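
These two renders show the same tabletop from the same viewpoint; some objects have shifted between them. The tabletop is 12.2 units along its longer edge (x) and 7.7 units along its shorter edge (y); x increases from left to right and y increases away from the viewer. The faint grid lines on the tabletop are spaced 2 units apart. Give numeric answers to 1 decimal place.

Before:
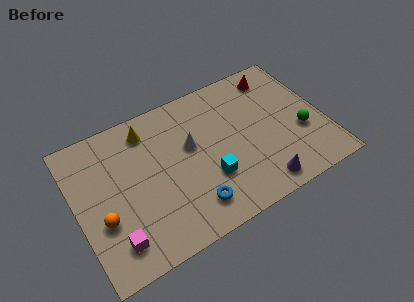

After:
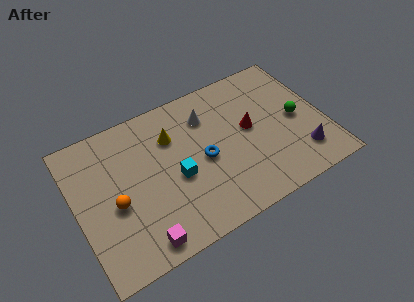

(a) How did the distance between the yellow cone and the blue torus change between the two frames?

-2.8

They were about 5.1 units apart before and 2.3 after — 2.8 units closer together.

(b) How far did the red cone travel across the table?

2.9

The red cone was near (10.3, 6.5) before and (8.6, 4.2) after, so it travelled √(1.7² + 2.3²) ≈ 2.9 units.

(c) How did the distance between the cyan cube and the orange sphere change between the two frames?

-2.2

The distance was about 5.2 in the first image and 3.0 in the second, so they moved 2.2 units closer together.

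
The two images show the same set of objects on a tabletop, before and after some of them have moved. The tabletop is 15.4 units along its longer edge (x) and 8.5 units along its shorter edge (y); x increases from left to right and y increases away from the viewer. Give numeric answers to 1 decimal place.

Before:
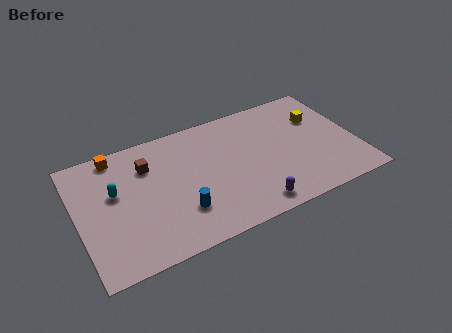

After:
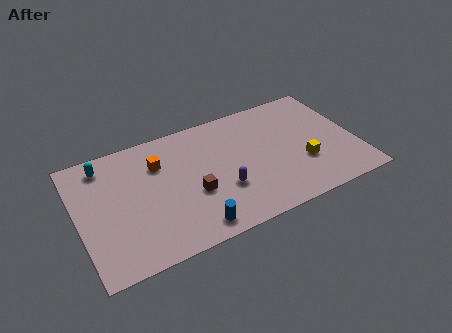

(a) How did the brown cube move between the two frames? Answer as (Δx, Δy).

(2.2, -2.9)

The brown cube was at about (4.0, 6.2) and moved to about (6.2, 3.3).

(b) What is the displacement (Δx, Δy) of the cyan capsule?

(-0.4, 2.1)

From the two frames, the cyan capsule sits at roughly (2.1, 5.1) before and (1.7, 7.2) after.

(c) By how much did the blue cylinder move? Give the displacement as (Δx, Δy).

(0.5, -1.3)

The blue cylinder was at about (5.4, 2.4) and moved to about (5.9, 1.1).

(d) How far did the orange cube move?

2.7

The orange cube was near (2.4, 7.6) before and (4.6, 6.1) after, so it travelled √(2.2² + 1.5²) ≈ 2.7 units.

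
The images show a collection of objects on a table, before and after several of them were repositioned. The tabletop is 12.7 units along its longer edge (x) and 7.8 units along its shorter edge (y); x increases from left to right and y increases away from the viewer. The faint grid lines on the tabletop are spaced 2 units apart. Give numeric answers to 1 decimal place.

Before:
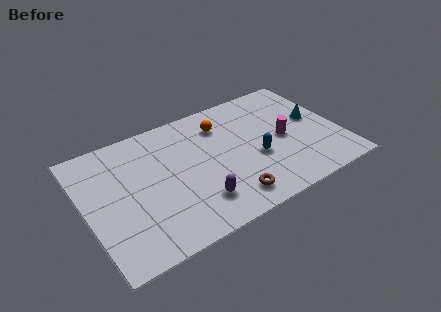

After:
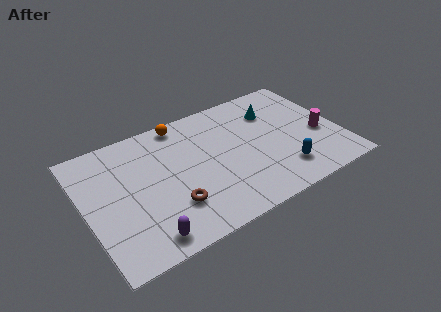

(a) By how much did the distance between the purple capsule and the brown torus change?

+0.3

Before: roughly 1.6 units apart; after: 1.9. That's 0.3 units further apart.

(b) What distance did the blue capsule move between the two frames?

1.8

From (8.4, 3.1) to (9.5, 1.7), the blue capsule covered √(1.1² + 1.4²) ≈ 1.8 units.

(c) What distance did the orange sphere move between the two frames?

2.1

The orange sphere moved from about (7.1, 6.0) to (5.2, 7.0), a distance of √(1.9² + 1.0²) ≈ 2.1.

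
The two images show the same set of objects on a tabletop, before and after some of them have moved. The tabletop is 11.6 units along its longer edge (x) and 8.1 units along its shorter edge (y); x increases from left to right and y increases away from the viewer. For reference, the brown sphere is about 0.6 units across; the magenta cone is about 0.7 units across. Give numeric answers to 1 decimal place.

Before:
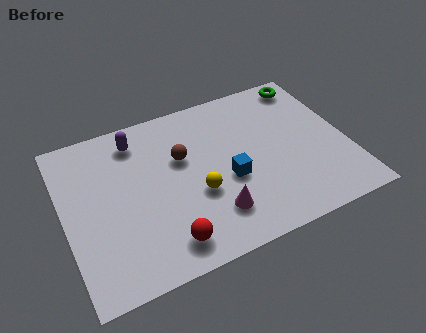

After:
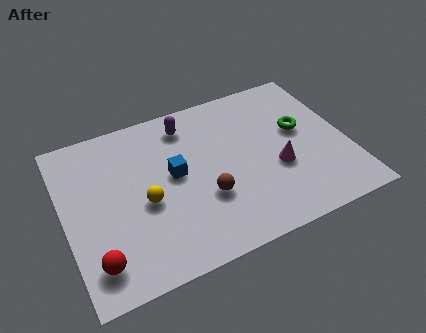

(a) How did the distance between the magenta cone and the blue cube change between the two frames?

+2.7

They were about 1.6 units apart before and 4.3 after — 2.7 units further apart.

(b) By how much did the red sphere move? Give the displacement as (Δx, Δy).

(-2.8, 0.2)

The red sphere was at about (3.8, 1.3) and moved to about (1.0, 1.5).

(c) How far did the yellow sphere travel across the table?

2.1

From (5.3, 3.1) to (3.2, 3.5), the yellow sphere covered √(2.1² + 0.4²) ≈ 2.1 units.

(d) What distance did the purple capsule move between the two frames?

2.1

The purple capsule was near (3.2, 6.7) before and (5.3, 6.7) after, so it travelled √(2.1² + 0.0²) ≈ 2.1 units.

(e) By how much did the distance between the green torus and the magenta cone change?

-5.0

They were about 7.0 units apart before and 2.0 after — 5.0 units closer together.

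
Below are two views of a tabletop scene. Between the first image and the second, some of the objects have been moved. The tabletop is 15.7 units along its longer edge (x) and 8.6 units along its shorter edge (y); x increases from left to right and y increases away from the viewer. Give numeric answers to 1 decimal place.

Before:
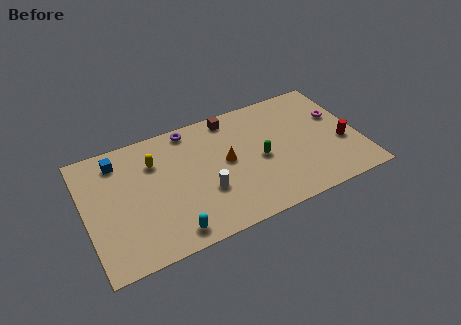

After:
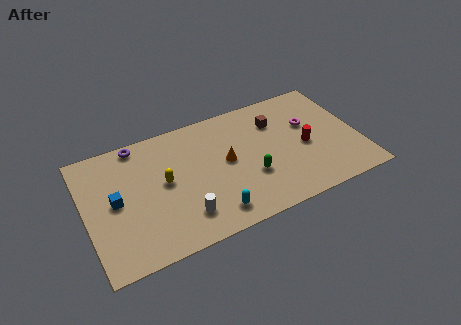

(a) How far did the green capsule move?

1.2

The green capsule moved from about (10.0, 4.0) to (9.3, 3.0), a distance of √(0.7² + 1.0²) ≈ 1.2.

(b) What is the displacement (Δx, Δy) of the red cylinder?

(-2.1, 0.6)

From the two frames, the red cylinder sits at roughly (14.7, 3.3) before and (12.6, 3.9) after.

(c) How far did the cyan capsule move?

2.4

From (4.5, 1.1) to (6.9, 1.4), the cyan capsule covered √(2.4² + 0.3²) ≈ 2.4 units.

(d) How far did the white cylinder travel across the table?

1.8

The white cylinder was near (6.7, 3.0) before and (5.3, 1.9) after, so it travelled √(1.4² + 1.1²) ≈ 1.8 units.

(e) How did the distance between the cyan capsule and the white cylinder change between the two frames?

-1.2

They were about 2.9 units apart before and 1.7 after — 1.2 units closer together.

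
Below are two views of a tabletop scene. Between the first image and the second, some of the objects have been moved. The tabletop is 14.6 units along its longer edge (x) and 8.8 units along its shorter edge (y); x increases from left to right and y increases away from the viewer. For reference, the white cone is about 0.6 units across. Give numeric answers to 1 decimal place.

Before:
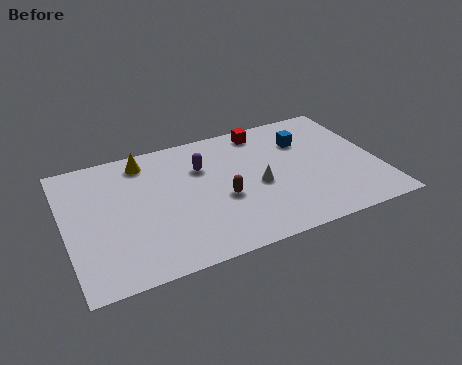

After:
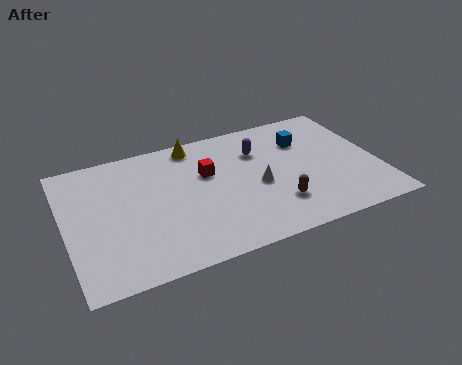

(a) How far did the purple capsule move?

2.7

From (6.5, 6.1) to (9.2, 6.3), the purple capsule covered √(2.7² + 0.2²) ≈ 2.7 units.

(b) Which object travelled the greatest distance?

the red cube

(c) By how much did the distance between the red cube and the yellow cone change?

-3.5

The distance was about 5.7 in the first image and 2.2 in the second, so they moved 3.5 units closer together.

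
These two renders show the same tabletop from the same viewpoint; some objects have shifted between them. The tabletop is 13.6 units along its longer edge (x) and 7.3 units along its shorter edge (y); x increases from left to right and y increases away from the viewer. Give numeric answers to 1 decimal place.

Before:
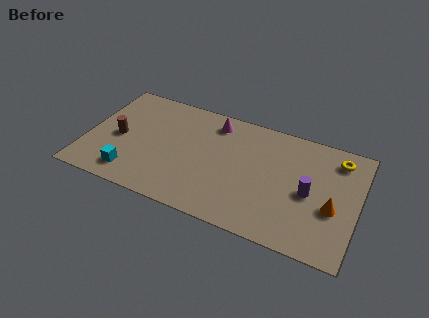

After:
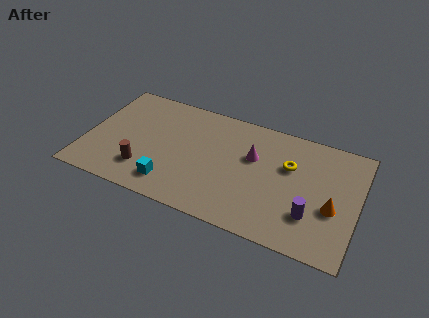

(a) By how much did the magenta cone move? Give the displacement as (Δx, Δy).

(2.1, -1.5)

From the two frames, the magenta cone sits at roughly (6.2, 6.1) before and (8.3, 4.6) after.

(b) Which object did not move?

the orange cone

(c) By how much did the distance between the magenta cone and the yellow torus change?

-4.4

The distance was about 6.2 in the first image and 1.8 in the second, so they moved 4.4 units closer together.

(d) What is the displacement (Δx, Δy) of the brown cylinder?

(1.5, -1.6)

From the two frames, the brown cylinder sits at roughly (1.6, 3.4) before and (3.1, 1.8) after.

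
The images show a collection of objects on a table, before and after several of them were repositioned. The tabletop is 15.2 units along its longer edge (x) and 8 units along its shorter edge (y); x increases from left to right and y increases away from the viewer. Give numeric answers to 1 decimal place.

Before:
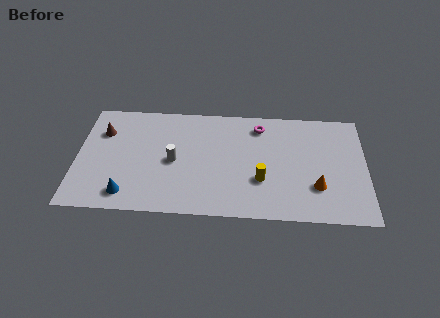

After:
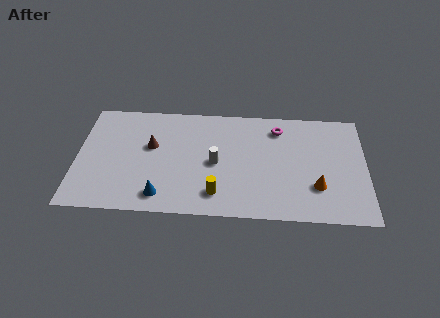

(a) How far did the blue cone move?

1.8

The blue cone moved from about (2.7, 1.3) to (4.5, 1.3), a distance of √(1.8² + 0.0²) ≈ 1.8.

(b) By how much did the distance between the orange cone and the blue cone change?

-1.8

The distance was about 10.0 in the first image and 8.2 in the second, so they moved 1.8 units closer together.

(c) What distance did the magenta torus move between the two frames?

1.0

From (9.6, 6.6) to (10.6, 6.5), the magenta torus covered √(1.0² + 0.1²) ≈ 1.0 units.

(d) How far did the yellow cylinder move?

2.5

The yellow cylinder moved from about (9.7, 2.7) to (7.4, 1.6), a distance of √(2.3² + 1.1²) ≈ 2.5.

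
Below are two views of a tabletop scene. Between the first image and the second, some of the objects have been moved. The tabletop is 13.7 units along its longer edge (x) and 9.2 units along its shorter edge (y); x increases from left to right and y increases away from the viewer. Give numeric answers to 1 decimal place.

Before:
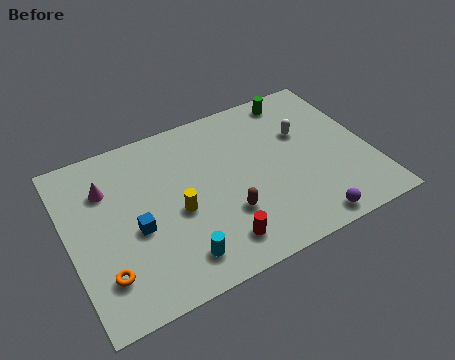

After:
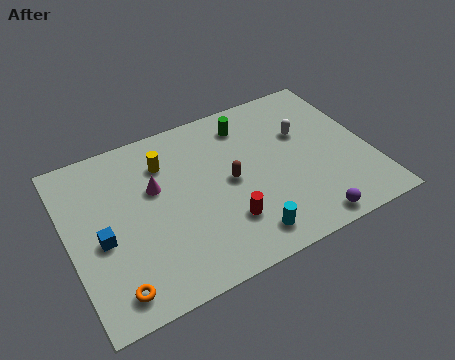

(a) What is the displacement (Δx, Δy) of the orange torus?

(0.3, -0.9)

The orange torus was at about (1.3, 2.2) and moved to about (1.6, 1.3).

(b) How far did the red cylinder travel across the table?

1.0

From (6.3, 1.6) to (6.8, 2.5), the red cylinder covered √(0.5² + 0.9²) ≈ 1.0 units.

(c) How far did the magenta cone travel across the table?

2.3

From (1.9, 6.6) to (4.0, 5.7), the magenta cone covered √(2.1² + 0.9²) ≈ 2.3 units.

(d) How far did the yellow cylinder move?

2.9

From (4.8, 4.0) to (4.6, 6.9), the yellow cylinder covered √(0.2² + 2.9²) ≈ 2.9 units.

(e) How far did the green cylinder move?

2.5

The green cylinder moved from about (10.9, 8.1) to (8.5, 7.5), a distance of √(2.4² + 0.6²) ≈ 2.5.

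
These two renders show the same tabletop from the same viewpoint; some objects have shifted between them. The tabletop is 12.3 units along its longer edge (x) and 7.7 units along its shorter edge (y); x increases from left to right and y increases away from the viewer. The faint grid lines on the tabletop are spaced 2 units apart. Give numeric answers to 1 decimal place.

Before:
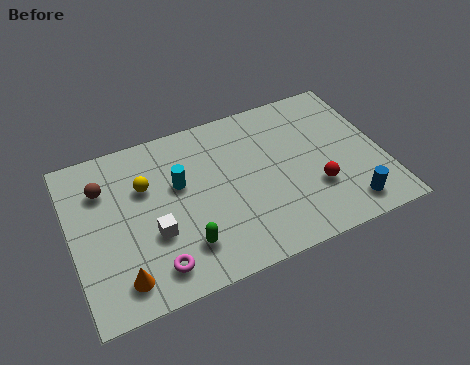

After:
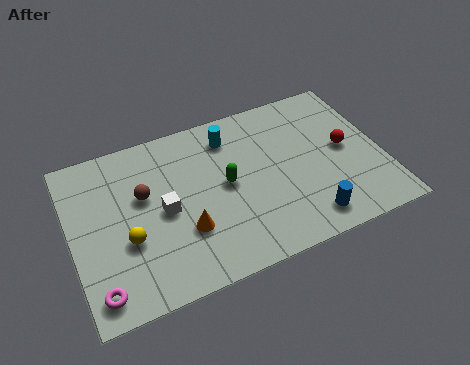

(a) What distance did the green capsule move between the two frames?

2.9

The green capsule moved from about (4.2, 1.8) to (6.1, 4.0), a distance of √(1.9² + 2.2²) ≈ 2.9.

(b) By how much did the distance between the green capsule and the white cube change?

+1.0

Before: roughly 1.5 units apart; after: 2.5. That's 1.0 units further apart.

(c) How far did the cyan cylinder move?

2.7

From (4.3, 4.7) to (6.5, 6.2), the cyan cylinder covered √(2.2² + 1.5²) ≈ 2.7 units.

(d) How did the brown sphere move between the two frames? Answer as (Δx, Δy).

(1.5, -0.9)

From the two frames, the brown sphere sits at roughly (1.4, 5.6) before and (2.9, 4.7) after.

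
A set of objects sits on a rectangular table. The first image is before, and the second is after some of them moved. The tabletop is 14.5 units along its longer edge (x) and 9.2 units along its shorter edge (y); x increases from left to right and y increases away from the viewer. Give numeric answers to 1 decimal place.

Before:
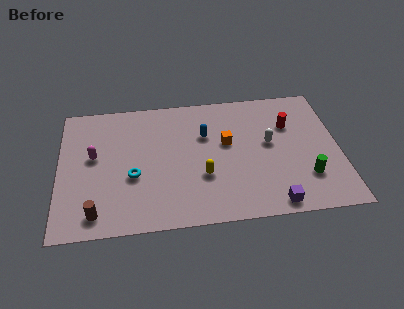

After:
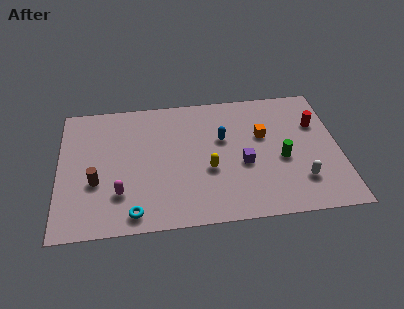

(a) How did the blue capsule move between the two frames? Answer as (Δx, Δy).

(0.9, -0.4)

The blue capsule was at about (7.6, 6.1) and moved to about (8.5, 5.7).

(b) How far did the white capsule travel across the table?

3.2

The white capsule was near (10.9, 5.1) before and (12.4, 2.3) after, so it travelled √(1.5² + 2.8²) ≈ 3.2 units.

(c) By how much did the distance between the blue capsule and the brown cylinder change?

-0.5

The distance was about 7.5 in the first image and 7.0 in the second, so they moved 0.5 units closer together.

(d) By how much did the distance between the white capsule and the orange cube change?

+1.6

They were about 2.2 units apart before and 3.8 after — 1.6 units further apart.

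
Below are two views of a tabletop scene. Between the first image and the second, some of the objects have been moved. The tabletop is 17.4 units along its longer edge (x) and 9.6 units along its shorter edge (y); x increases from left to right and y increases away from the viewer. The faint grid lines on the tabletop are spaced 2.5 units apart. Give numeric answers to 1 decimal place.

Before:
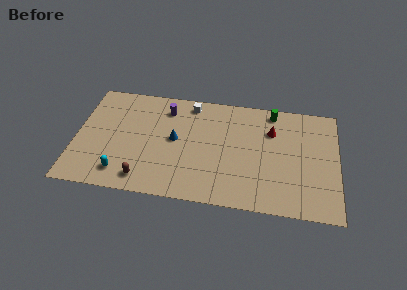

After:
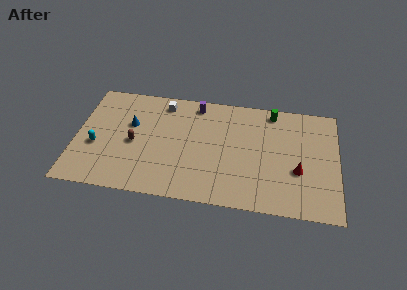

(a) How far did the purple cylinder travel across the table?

2.1

The purple cylinder was near (5.9, 7.7) before and (7.9, 8.4) after, so it travelled √(2.0² + 0.7²) ≈ 2.1 units.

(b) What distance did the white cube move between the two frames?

1.8

The white cube moved from about (7.5, 8.4) to (5.7, 8.2), a distance of √(1.8² + 0.2²) ≈ 1.8.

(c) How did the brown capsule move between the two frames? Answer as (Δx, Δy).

(-0.8, 3.0)

The brown capsule was at about (4.7, 1.4) and moved to about (3.9, 4.4).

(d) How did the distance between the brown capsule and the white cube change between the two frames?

-3.3

The distance was about 7.5 in the first image and 4.2 in the second, so they moved 3.3 units closer together.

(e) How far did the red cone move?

3.7

The red cone was near (13.0, 6.8) before and (14.8, 3.6) after, so it travelled √(1.8² + 3.2²) ≈ 3.7 units.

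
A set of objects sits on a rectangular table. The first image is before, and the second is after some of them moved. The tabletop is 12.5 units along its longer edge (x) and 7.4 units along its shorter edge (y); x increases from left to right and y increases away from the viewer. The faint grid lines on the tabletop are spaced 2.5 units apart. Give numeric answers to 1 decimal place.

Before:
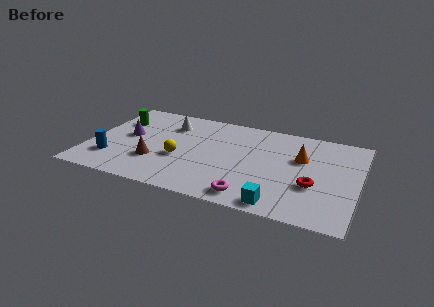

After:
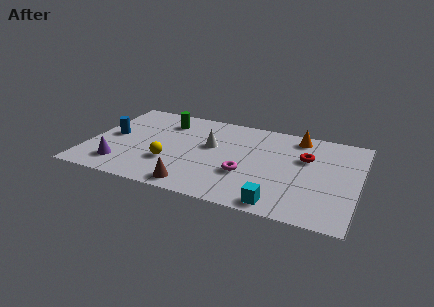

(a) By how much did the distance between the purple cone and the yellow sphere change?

-0.4

Before: roughly 2.8 units apart; after: 2.4. That's 0.4 units closer together.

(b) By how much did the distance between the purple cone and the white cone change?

+2.5

Before: roughly 2.4 units apart; after: 4.9. That's 2.5 units further apart.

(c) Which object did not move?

the cyan cube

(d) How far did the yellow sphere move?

0.6

The yellow sphere moved from about (4.3, 2.9) to (3.9, 2.4), a distance of √(0.4² + 0.5²) ≈ 0.6.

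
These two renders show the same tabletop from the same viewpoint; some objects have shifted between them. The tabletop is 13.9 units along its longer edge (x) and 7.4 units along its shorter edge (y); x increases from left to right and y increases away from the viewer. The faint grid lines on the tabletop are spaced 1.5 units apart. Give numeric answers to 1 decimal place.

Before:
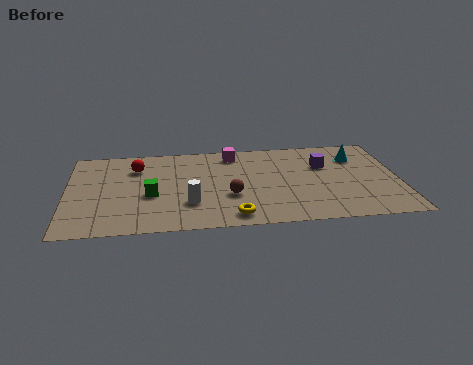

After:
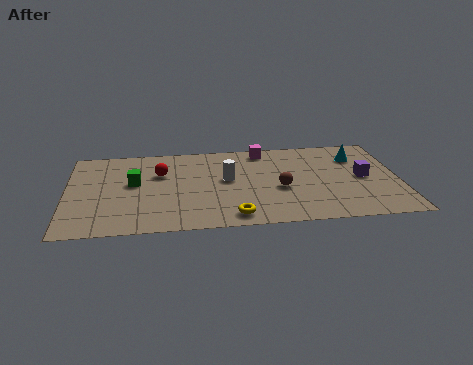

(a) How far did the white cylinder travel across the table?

2.5

The white cylinder was near (5.1, 2.2) before and (6.7, 4.1) after, so it travelled √(1.6² + 1.9²) ≈ 2.5 units.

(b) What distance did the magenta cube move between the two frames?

1.3

The magenta cube moved from about (7.0, 6.3) to (8.3, 6.5), a distance of √(1.3² + 0.2²) ≈ 1.3.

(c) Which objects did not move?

the yellow torus and the cyan cone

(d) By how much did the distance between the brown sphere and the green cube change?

+2.9

Before: roughly 3.3 units apart; after: 6.2. That's 2.9 units further apart.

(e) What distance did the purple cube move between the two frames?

2.0

From (10.8, 4.9) to (12.4, 3.7), the purple cube covered √(1.6² + 1.2²) ≈ 2.0 units.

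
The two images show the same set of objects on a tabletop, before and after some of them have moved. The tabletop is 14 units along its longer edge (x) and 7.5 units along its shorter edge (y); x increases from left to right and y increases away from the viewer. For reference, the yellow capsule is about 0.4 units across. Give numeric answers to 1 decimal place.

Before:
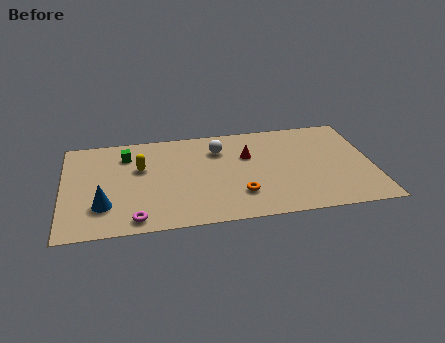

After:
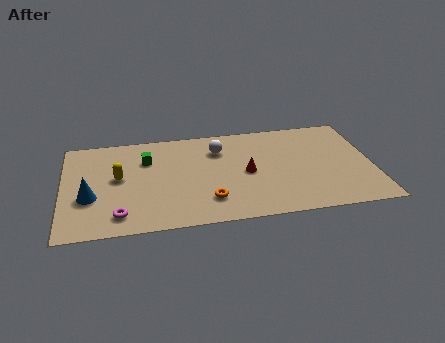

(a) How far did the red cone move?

1.3

From (8.4, 4.9) to (8.3, 3.6), the red cone covered √(0.1² + 1.3²) ≈ 1.3 units.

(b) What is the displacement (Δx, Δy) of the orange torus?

(-1.4, -0.2)

The orange torus started near (7.9, 2.0) and ended near (6.5, 1.8).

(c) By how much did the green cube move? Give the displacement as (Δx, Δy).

(0.9, -0.5)

The green cube was at about (2.9, 5.8) and moved to about (3.8, 5.3).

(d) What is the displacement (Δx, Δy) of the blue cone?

(-0.6, 0.7)

From the two frames, the blue cone sits at roughly (1.8, 2.1) before and (1.2, 2.8) after.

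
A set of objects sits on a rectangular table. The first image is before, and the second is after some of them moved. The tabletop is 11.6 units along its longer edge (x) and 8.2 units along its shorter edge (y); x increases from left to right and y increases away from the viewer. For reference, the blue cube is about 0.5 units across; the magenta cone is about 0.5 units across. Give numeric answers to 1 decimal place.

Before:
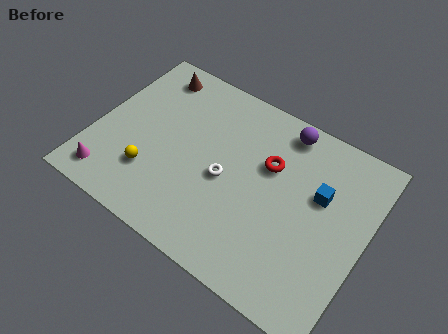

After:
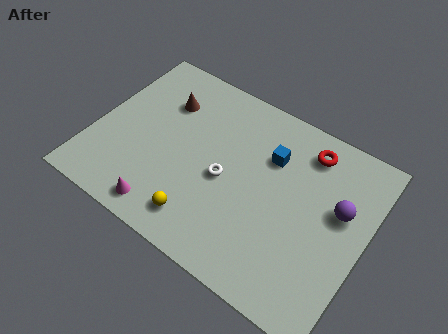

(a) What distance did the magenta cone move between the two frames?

2.5

The magenta cone moved from about (1.1, 1.2) to (3.6, 1.0), a distance of √(2.5² + 0.2²) ≈ 2.5.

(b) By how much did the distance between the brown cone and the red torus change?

+0.4

They were about 5.8 units apart before and 6.2 after — 0.4 units further apart.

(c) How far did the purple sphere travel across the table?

3.6

From (7.6, 7.2) to (10.4, 4.9), the purple sphere covered √(2.8² + 2.3²) ≈ 3.6 units.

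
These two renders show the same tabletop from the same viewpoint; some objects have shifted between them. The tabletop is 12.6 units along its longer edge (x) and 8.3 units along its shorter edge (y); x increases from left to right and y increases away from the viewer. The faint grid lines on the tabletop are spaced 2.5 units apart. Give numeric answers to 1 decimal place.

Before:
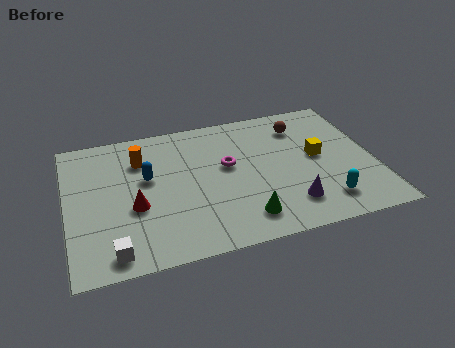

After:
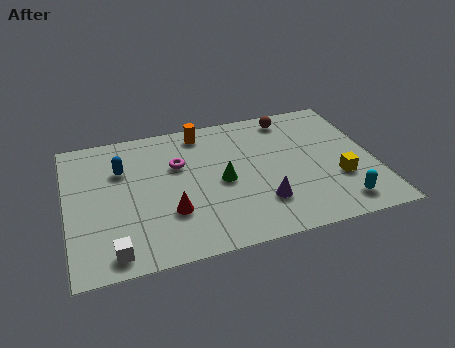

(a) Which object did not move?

the white cube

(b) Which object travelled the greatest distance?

the orange cylinder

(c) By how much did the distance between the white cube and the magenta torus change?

-0.9

The distance was about 6.2 in the first image and 5.3 in the second, so they moved 0.9 units closer together.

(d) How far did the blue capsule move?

1.3

The blue capsule moved from about (3.3, 4.9) to (2.3, 5.7), a distance of √(1.0² + 0.8²) ≈ 1.3.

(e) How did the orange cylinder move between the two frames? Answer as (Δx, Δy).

(2.6, 1.1)

The orange cylinder was at about (3.1, 6.1) and moved to about (5.7, 7.2).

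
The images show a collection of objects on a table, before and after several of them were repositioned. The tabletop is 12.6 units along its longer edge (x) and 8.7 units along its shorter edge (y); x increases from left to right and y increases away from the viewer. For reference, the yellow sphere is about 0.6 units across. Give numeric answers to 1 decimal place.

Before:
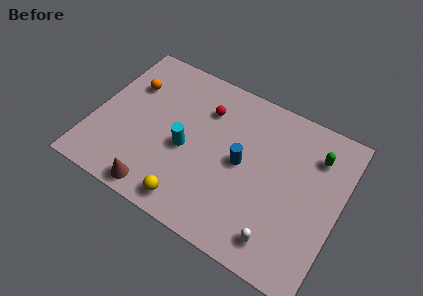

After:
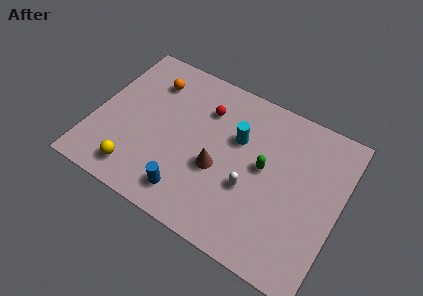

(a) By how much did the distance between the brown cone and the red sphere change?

-2.6

The distance was about 5.7 in the first image and 3.1 in the second, so they moved 2.6 units closer together.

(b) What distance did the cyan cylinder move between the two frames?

3.0

The cyan cylinder moved from about (4.8, 3.8) to (7.2, 5.6), a distance of √(2.4² + 1.8²) ≈ 3.0.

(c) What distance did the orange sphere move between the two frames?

1.2

The orange sphere was near (1.5, 6.0) before and (2.5, 6.7) after, so it travelled √(1.0² + 0.7²) ≈ 1.2 units.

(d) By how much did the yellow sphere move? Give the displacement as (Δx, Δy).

(-2.9, 0.3)

The yellow sphere was at about (5.5, 1.1) and moved to about (2.6, 1.4).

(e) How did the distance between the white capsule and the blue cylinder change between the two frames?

-0.4

The distance was about 3.8 in the first image and 3.4 in the second, so they moved 0.4 units closer together.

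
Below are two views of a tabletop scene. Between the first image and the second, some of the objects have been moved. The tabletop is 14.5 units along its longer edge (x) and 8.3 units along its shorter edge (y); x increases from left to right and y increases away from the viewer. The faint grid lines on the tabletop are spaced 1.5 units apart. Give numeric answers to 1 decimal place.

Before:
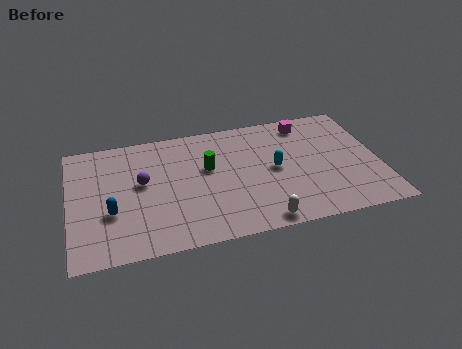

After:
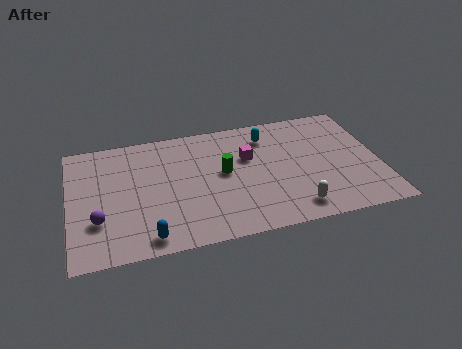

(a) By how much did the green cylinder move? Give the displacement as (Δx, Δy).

(0.7, -0.5)

The green cylinder was at about (6.5, 5.0) and moved to about (7.2, 4.5).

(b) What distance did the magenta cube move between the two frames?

3.4

From (11.3, 7.1) to (8.4, 5.3), the magenta cube covered √(2.9² + 1.8²) ≈ 3.4 units.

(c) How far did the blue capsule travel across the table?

2.6

The blue capsule moved from about (1.9, 3.0) to (3.5, 1.0), a distance of √(1.6² + 2.0²) ≈ 2.6.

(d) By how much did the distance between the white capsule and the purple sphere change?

+2.5

Before: roughly 6.6 units apart; after: 9.1. That's 2.5 units further apart.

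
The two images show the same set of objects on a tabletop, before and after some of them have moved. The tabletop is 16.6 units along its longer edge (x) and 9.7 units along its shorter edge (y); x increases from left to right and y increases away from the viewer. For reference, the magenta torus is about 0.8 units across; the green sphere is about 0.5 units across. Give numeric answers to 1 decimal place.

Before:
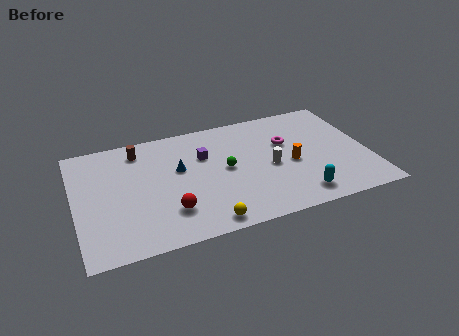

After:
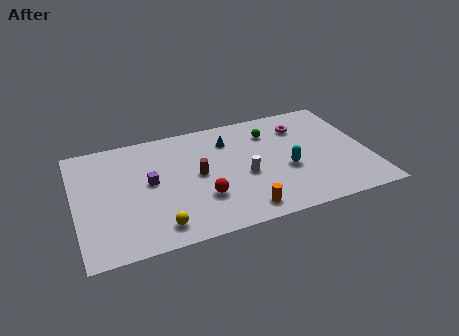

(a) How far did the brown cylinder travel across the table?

4.4

The brown cylinder was near (3.8, 8.1) before and (6.9, 5.0) after, so it travelled √(3.1² + 3.1²) ≈ 4.4 units.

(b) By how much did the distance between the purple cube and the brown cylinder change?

-1.2

The distance was about 3.9 in the first image and 2.7 in the second, so they moved 1.2 units closer together.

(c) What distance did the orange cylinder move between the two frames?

4.3

From (12.2, 4.3) to (9.1, 1.3), the orange cylinder covered √(3.1² + 3.0²) ≈ 4.3 units.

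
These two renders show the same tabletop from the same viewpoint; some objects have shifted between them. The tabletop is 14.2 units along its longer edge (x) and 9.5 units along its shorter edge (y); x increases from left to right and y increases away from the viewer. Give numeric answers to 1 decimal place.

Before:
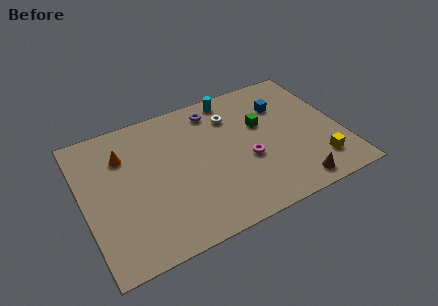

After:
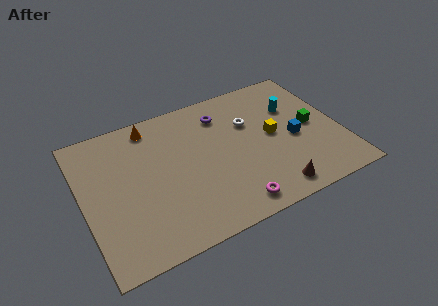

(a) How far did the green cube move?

3.0

The green cube was near (10.0, 5.9) before and (12.7, 4.7) after, so it travelled √(2.7² + 1.2²) ≈ 3.0 units.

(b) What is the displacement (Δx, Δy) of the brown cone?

(-1.2, 0.1)

From the two frames, the brown cone sits at roughly (11.1, 1.1) before and (9.9, 1.2) after.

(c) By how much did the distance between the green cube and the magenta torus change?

+3.7

Before: roughly 2.4 units apart; after: 6.1. That's 3.7 units further apart.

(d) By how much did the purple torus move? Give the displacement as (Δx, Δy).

(0.4, -0.5)

The purple torus was at about (7.6, 8.0) and moved to about (8.0, 7.5).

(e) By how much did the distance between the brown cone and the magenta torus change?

-1.3

Before: roughly 3.5 units apart; after: 2.2. That's 1.3 units closer together.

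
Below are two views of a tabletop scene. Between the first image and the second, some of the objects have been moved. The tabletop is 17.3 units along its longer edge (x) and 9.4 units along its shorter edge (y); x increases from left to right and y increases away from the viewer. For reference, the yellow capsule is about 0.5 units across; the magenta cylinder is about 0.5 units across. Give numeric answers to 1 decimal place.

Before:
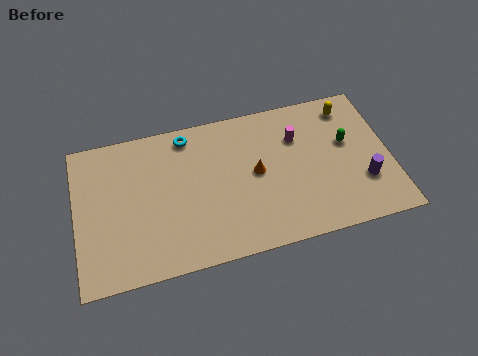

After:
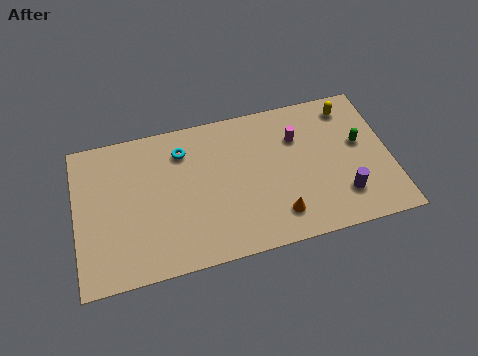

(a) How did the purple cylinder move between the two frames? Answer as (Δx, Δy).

(-1.2, -0.6)

The purple cylinder was at about (15.7, 2.9) and moved to about (14.5, 2.3).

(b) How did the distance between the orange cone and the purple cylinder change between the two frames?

-2.5

The distance was about 6.1 in the first image and 3.6 in the second, so they moved 2.5 units closer together.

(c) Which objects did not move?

the magenta cylinder and the yellow capsule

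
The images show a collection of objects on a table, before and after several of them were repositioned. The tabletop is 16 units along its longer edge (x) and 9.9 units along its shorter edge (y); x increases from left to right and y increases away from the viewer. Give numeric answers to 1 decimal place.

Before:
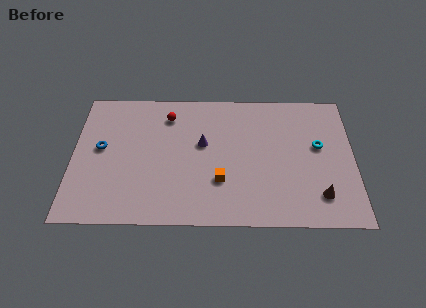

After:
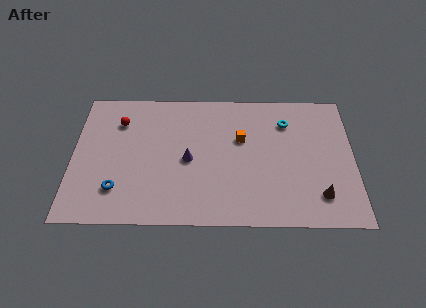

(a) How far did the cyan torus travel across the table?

2.5

The cyan torus was near (14.0, 5.7) before and (12.2, 7.5) after, so it travelled √(1.8² + 1.8²) ≈ 2.5 units.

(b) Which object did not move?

the brown cone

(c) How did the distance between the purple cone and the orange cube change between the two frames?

+0.5

Before: roughly 2.9 units apart; after: 3.4. That's 0.5 units further apart.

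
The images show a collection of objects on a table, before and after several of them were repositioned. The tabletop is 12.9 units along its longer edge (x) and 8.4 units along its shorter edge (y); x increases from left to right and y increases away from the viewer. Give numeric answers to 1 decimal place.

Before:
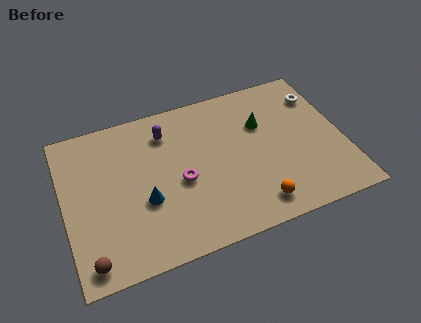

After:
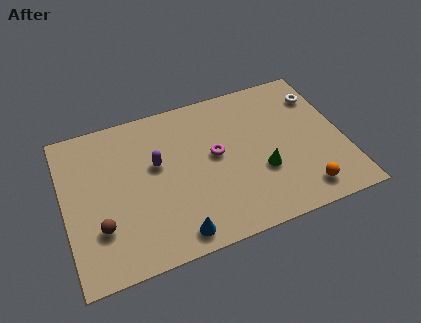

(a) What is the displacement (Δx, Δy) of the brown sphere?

(0.6, 1.5)

From the two frames, the brown sphere sits at roughly (0.9, 1.0) before and (1.5, 2.5) after.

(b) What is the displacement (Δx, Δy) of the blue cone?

(1.2, -2.2)

The blue cone was at about (3.6, 3.2) and moved to about (4.8, 1.0).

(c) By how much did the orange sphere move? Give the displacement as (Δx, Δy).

(2.2, 0.0)

The orange sphere was at about (8.5, 1.3) and moved to about (10.7, 1.3).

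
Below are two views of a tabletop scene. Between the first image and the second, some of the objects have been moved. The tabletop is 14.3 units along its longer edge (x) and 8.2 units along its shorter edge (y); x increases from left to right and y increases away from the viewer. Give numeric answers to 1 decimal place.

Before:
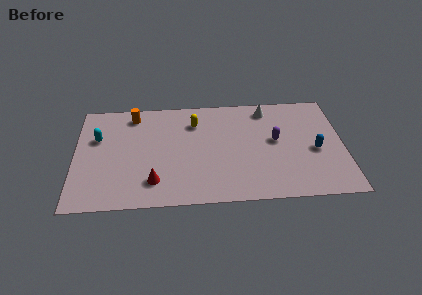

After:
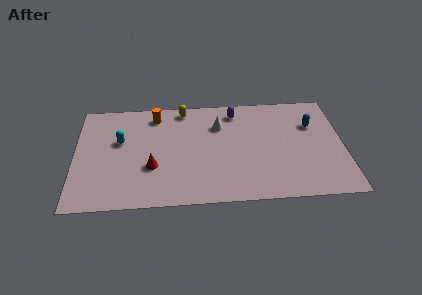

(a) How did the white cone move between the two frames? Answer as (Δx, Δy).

(-2.6, -1.1)

From the two frames, the white cone sits at roughly (10.3, 7.0) before and (7.7, 5.9) after.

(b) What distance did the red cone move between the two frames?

1.1

The red cone moved from about (4.2, 1.8) to (4.1, 2.9), a distance of √(0.1² + 1.1²) ≈ 1.1.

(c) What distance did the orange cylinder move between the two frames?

1.2

From (3.1, 7.0) to (4.3, 6.9), the orange cylinder covered √(1.2² + 0.1²) ≈ 1.2 units.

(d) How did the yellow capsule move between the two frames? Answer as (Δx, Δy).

(-0.6, 1.1)

The yellow capsule was at about (6.4, 6.2) and moved to about (5.8, 7.3).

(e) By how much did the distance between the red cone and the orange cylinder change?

-1.3

The distance was about 5.3 in the first image and 4.0 in the second, so they moved 1.3 units closer together.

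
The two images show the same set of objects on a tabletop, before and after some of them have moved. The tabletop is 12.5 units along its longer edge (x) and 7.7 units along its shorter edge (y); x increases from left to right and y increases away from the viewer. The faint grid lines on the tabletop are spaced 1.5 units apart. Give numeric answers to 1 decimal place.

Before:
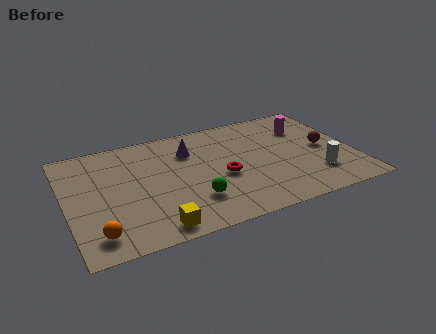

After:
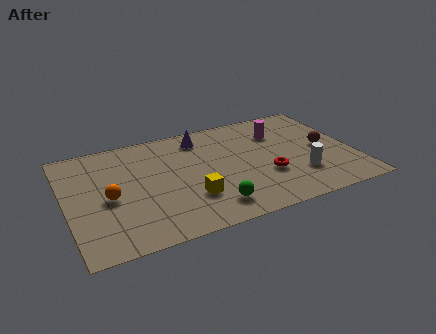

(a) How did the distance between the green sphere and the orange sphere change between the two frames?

+0.4

They were about 4.3 units apart before and 4.7 after — 0.4 units further apart.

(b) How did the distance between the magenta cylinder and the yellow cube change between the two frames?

-3.2

Before: roughly 8.6 units apart; after: 5.4. That's 3.2 units closer together.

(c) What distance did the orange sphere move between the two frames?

2.3

The orange sphere was near (1.1, 1.3) before and (1.8, 3.5) after, so it travelled √(0.7² + 2.2²) ≈ 2.3 units.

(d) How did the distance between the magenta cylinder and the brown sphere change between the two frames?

+0.6

The distance was about 1.9 in the first image and 2.5 in the second, so they moved 0.6 units further apart.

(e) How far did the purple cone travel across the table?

1.0

From (5.5, 5.6) to (6.1, 6.4), the purple cone covered √(0.6² + 0.8²) ≈ 1.0 units.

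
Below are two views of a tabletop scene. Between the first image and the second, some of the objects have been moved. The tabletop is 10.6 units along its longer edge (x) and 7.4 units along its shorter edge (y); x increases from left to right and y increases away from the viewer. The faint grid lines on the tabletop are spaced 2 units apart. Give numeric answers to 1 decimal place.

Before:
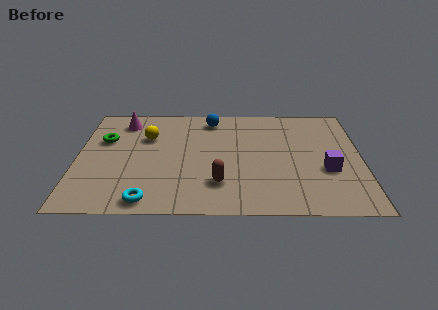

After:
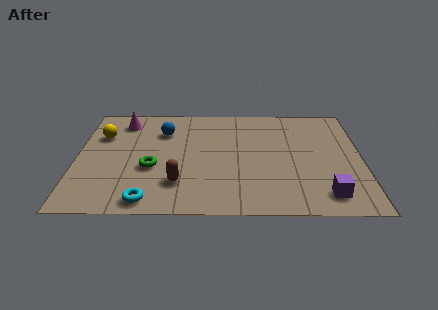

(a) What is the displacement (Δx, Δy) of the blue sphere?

(-1.8, -0.9)

From the two frames, the blue sphere sits at roughly (5.0, 6.3) before and (3.2, 5.4) after.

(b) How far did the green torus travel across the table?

2.6

From (1.0, 4.8) to (2.8, 2.9), the green torus covered √(1.8² + 1.9²) ≈ 2.6 units.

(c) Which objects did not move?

the cyan torus and the magenta cone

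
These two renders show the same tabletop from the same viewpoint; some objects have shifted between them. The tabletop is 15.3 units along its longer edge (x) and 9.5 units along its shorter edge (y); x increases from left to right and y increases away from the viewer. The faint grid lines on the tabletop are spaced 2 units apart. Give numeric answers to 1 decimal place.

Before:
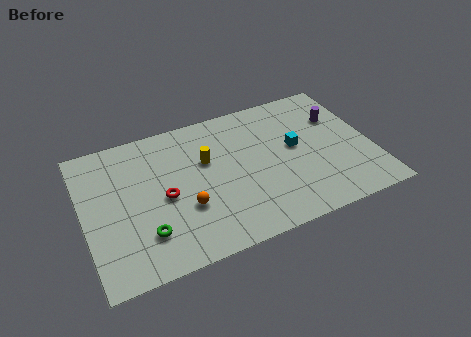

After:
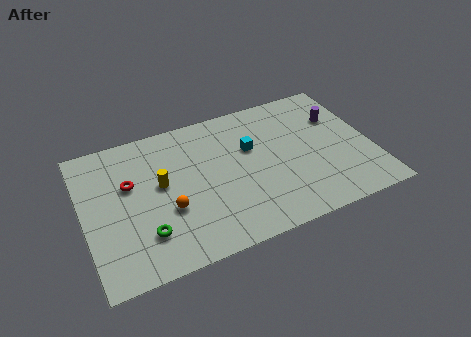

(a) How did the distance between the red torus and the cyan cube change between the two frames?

-0.6

Before: roughly 7.1 units apart; after: 6.5. That's 0.6 units closer together.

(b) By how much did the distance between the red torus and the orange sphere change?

+1.5

Before: roughly 1.5 units apart; after: 3.0. That's 1.5 units further apart.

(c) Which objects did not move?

the green torus and the purple cylinder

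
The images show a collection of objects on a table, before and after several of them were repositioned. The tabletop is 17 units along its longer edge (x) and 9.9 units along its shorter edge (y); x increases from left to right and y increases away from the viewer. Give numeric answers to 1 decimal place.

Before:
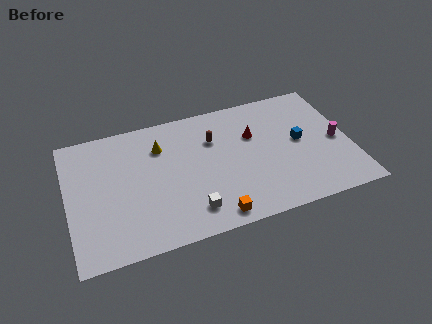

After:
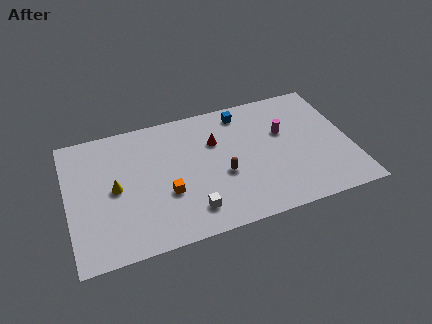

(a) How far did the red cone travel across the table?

2.3

From (11.3, 6.5) to (9.0, 6.7), the red cone covered √(2.3² + 0.2²) ≈ 2.3 units.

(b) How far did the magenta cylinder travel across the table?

3.5

The magenta cylinder was near (16.2, 4.6) before and (13.1, 6.2) after, so it travelled √(3.1² + 1.6²) ≈ 3.5 units.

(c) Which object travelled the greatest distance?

the blue cube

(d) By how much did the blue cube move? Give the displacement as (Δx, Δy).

(-3.2, 3.3)

The blue cube started near (14.0, 5.2) and ended near (10.8, 8.5).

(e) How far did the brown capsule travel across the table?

2.9

The brown capsule was near (8.9, 6.9) before and (9.2, 4.0) after, so it travelled √(0.3² + 2.9²) ≈ 2.9 units.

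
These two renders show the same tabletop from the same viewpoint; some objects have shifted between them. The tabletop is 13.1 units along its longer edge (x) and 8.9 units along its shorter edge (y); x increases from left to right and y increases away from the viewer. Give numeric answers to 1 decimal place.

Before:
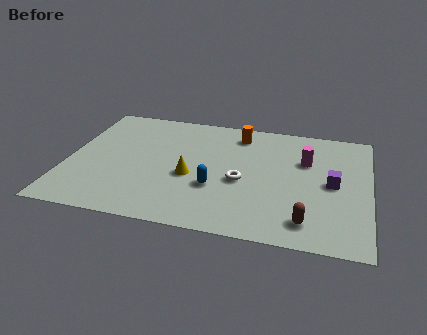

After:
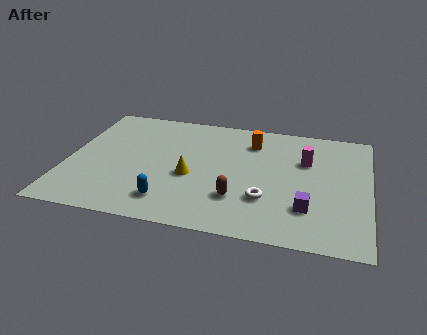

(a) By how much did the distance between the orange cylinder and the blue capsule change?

+1.8

Before: roughly 4.4 units apart; after: 6.2. That's 1.8 units further apart.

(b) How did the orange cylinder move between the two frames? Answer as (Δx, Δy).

(0.6, -0.5)

From the two frames, the orange cylinder sits at roughly (7.3, 7.4) before and (7.9, 6.9) after.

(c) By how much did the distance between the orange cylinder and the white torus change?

+0.7

They were about 3.6 units apart before and 4.3 after — 0.7 units further apart.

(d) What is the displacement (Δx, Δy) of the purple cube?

(-1.0, -2.0)

From the two frames, the purple cube sits at roughly (11.5, 4.4) before and (10.5, 2.4) after.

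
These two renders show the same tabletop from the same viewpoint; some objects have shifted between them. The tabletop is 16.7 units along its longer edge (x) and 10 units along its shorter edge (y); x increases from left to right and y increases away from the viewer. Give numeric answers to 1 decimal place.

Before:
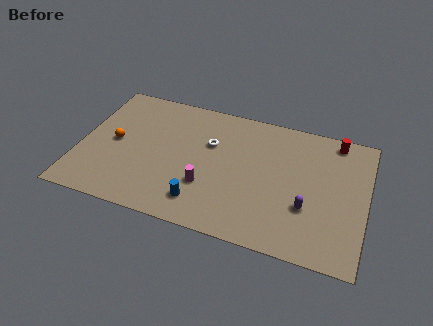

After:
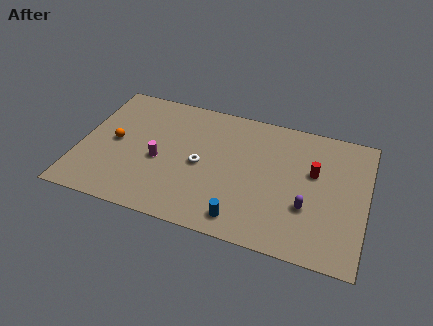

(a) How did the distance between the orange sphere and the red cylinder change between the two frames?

-1.6

They were about 13.3 units apart before and 11.7 after — 1.6 units closer together.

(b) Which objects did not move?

the orange sphere and the purple capsule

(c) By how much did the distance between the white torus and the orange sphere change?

-0.6

They were about 5.7 units apart before and 5.1 after — 0.6 units closer together.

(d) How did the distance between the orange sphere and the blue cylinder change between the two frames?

+2.4

Before: roughly 6.2 units apart; after: 8.6. That's 2.4 units further apart.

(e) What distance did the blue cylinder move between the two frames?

2.5

The blue cylinder was near (7.4, 1.9) before and (9.8, 1.4) after, so it travelled √(2.4² + 0.5²) ≈ 2.5 units.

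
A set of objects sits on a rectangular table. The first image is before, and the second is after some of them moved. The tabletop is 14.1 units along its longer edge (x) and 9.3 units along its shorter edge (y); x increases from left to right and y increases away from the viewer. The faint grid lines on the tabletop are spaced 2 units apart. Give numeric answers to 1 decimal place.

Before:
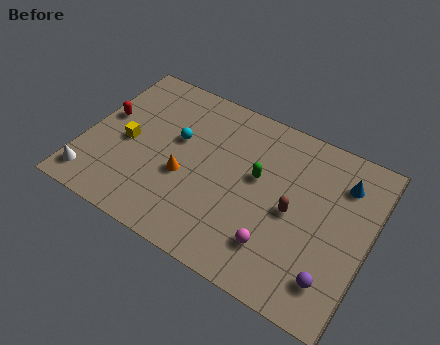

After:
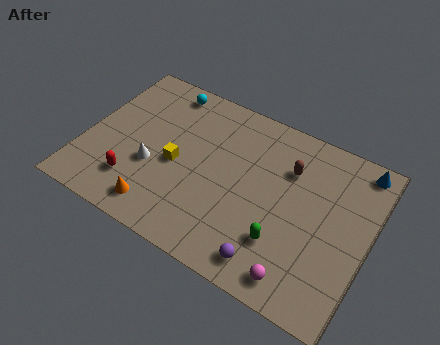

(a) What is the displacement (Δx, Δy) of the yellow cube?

(2.5, -0.1)

The yellow cube was at about (2.1, 4.3) and moved to about (4.6, 4.2).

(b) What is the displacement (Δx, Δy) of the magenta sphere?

(1.3, -1.0)

The magenta sphere was at about (9.9, 2.2) and moved to about (11.2, 1.2).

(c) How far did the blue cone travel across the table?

1.4

The blue cone moved from about (12.5, 7.1) to (13.2, 8.3), a distance of √(0.7² + 1.2²) ≈ 1.4.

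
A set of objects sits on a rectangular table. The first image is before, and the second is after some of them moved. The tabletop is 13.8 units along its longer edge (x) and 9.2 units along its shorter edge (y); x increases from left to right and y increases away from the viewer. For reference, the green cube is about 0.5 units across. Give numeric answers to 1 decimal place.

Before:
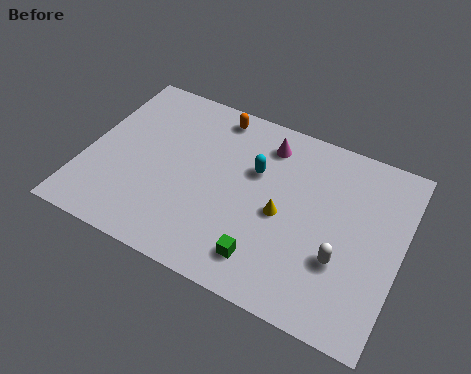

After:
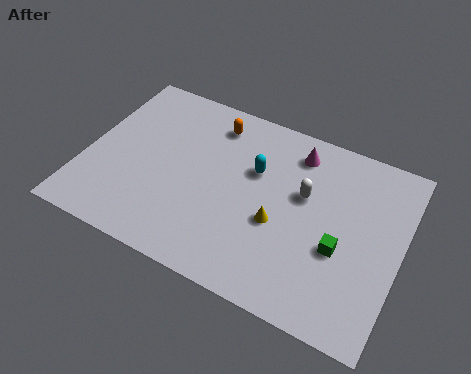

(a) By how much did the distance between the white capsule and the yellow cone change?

-0.8

Before: roughly 2.9 units apart; after: 2.1. That's 0.8 units closer together.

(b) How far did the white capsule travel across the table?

3.1

The white capsule moved from about (11.4, 3.1) to (9.5, 5.6), a distance of √(1.9² + 2.5²) ≈ 3.1.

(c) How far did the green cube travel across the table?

3.6

The green cube was near (8.3, 1.7) before and (11.3, 3.6) after, so it travelled √(3.0² + 1.9²) ≈ 3.6 units.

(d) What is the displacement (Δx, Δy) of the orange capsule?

(0.0, -0.5)

The orange capsule was at about (5.2, 8.1) and moved to about (5.2, 7.6).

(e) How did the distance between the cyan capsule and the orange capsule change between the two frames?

-0.3

They were about 3.0 units apart before and 2.7 after — 0.3 units closer together.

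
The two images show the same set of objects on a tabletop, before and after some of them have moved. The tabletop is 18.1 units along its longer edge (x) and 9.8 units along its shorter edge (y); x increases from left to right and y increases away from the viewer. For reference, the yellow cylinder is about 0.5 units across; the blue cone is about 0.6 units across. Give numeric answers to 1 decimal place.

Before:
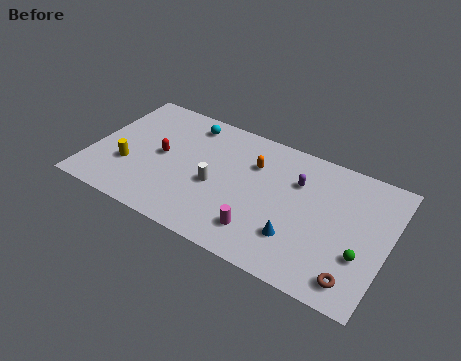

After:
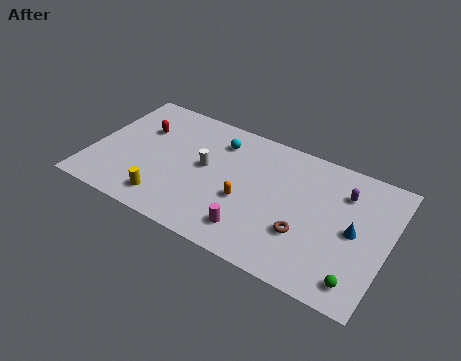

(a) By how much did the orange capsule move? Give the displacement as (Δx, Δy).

(-0.1, -3.0)

From the two frames, the orange capsule sits at roughly (9.7, 6.9) before and (9.6, 3.9) after.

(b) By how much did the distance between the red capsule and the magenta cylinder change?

+1.7

Before: roughly 7.2 units apart; after: 8.9. That's 1.7 units further apart.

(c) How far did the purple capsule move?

2.8

The purple capsule moved from about (12.4, 6.8) to (15.2, 7.3), a distance of √(2.8² + 0.5²) ≈ 2.8.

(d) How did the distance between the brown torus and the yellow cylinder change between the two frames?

-5.8

They were about 14.2 units apart before and 8.4 after — 5.8 units closer together.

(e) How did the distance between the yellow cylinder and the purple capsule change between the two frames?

+1.0

The distance was about 10.6 in the first image and 11.6 in the second, so they moved 1.0 units further apart.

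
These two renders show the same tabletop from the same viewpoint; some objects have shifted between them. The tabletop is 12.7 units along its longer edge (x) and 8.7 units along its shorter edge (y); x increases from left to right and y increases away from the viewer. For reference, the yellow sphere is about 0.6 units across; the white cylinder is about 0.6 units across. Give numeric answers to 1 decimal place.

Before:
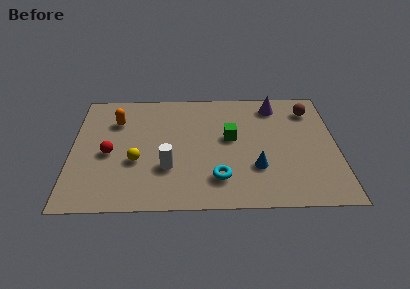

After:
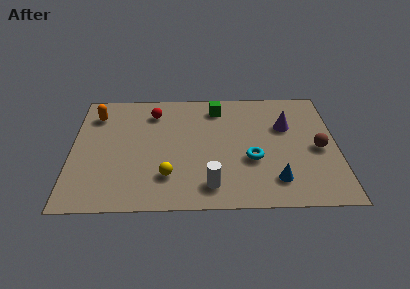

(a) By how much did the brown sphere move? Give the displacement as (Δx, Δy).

(0.3, -2.9)

The brown sphere started near (11.5, 6.9) and ended near (11.8, 4.0).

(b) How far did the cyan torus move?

2.1

The cyan torus was near (7.0, 2.0) before and (8.6, 3.3) after, so it travelled √(1.6² + 1.3²) ≈ 2.1 units.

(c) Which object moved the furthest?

the red sphere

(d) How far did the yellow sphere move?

1.9

The yellow sphere moved from about (3.1, 3.3) to (4.6, 2.2), a distance of √(1.5² + 1.1²) ≈ 1.9.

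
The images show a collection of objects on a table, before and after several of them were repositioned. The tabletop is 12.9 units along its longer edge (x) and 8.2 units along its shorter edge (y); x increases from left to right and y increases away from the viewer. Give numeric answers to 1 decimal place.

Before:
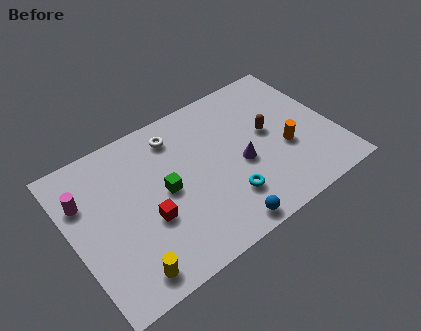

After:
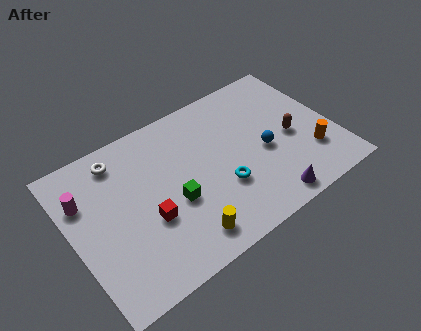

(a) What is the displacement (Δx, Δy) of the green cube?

(0.3, -0.8)

From the two frames, the green cube sits at roughly (4.5, 4.1) before and (4.8, 3.3) after.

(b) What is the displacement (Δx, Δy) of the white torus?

(-2.8, 0.2)

From the two frames, the white torus sits at roughly (5.5, 6.7) before and (2.7, 6.9) after.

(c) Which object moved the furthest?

the blue sphere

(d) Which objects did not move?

the magenta cylinder and the red cube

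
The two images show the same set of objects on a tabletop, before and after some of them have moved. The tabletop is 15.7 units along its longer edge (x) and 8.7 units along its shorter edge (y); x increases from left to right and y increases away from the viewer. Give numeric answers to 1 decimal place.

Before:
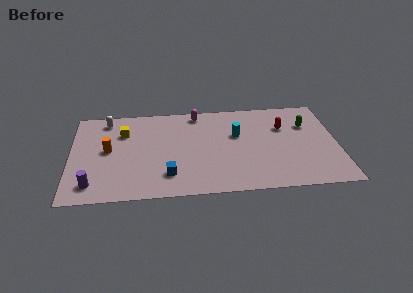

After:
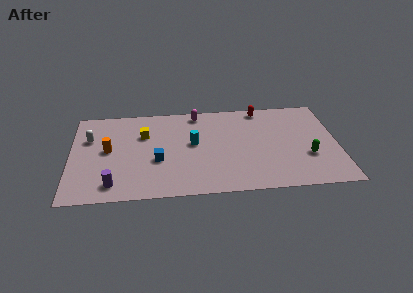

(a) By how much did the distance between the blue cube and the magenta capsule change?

-1.1

They were about 6.0 units apart before and 4.9 after — 1.1 units closer together.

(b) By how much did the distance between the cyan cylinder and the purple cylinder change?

-3.6

They were about 9.4 units apart before and 5.8 after — 3.6 units closer together.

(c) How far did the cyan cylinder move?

2.7

The cyan cylinder moved from about (9.8, 5.4) to (7.2, 4.8), a distance of √(2.6² + 0.6²) ≈ 2.7.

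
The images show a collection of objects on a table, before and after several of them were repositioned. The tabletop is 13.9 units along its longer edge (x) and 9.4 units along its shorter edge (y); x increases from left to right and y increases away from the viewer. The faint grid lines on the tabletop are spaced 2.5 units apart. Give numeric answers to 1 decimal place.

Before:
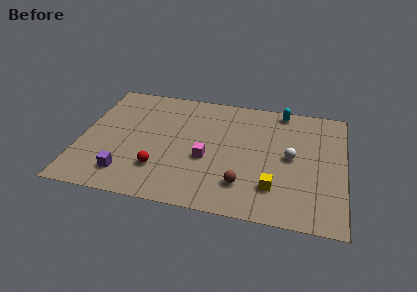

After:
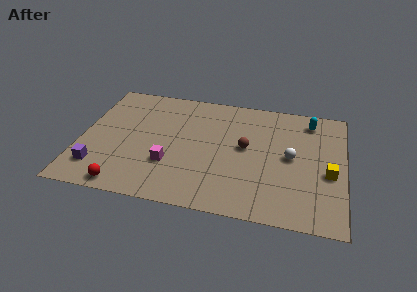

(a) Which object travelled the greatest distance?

the yellow cube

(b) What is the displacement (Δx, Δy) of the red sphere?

(-1.7, -1.6)

The red sphere was at about (4.3, 2.5) and moved to about (2.6, 0.9).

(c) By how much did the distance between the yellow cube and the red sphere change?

+4.9

They were about 6.0 units apart before and 10.9 after — 4.9 units further apart.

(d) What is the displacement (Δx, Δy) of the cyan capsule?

(1.5, -0.6)

The cyan capsule was at about (10.5, 8.5) and moved to about (12.0, 7.9).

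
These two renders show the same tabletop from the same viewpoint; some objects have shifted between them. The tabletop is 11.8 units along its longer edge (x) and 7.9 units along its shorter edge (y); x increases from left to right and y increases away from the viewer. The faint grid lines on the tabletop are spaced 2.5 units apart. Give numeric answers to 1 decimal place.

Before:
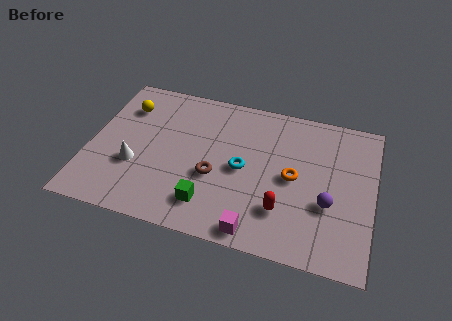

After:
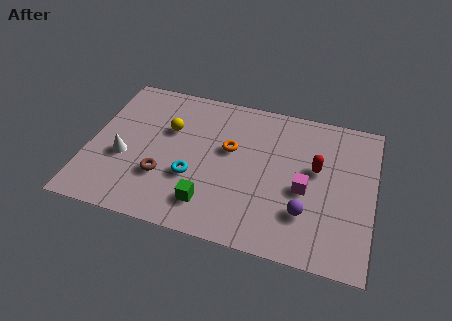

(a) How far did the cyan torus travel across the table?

2.2

The cyan torus was near (6.4, 3.8) before and (4.4, 2.8) after, so it travelled √(2.0² + 1.0²) ≈ 2.2 units.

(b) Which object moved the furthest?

the magenta cube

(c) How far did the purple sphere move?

1.1

The purple sphere moved from about (10.0, 2.9) to (9.1, 2.2), a distance of √(0.9² + 0.7²) ≈ 1.1.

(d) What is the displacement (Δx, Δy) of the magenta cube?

(1.8, 2.6)

The magenta cube was at about (7.2, 0.8) and moved to about (9.0, 3.4).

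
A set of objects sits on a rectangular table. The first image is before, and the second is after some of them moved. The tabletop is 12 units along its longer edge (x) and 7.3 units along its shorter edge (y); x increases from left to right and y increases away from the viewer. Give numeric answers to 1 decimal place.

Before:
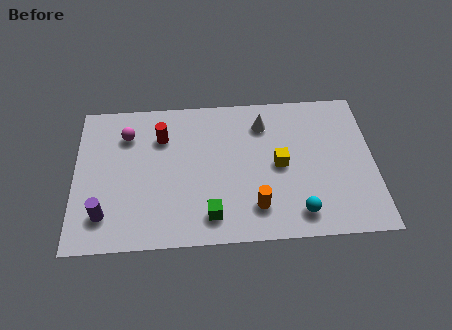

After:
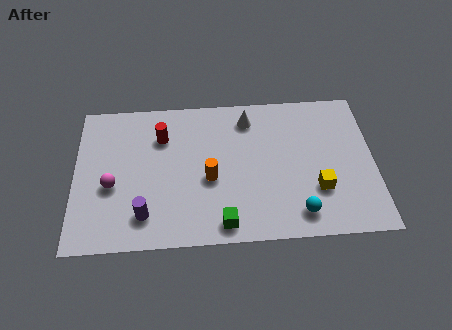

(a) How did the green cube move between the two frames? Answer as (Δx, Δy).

(0.5, -0.4)

The green cube started near (5.4, 1.3) and ended near (5.9, 0.9).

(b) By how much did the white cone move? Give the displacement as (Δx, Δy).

(-0.6, 0.3)

From the two frames, the white cone sits at roughly (7.6, 5.7) before and (7.0, 6.0) after.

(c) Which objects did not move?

the cyan sphere and the red cylinder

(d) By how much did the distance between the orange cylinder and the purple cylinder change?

-2.9

The distance was about 6.0 in the first image and 3.1 in the second, so they moved 2.9 units closer together.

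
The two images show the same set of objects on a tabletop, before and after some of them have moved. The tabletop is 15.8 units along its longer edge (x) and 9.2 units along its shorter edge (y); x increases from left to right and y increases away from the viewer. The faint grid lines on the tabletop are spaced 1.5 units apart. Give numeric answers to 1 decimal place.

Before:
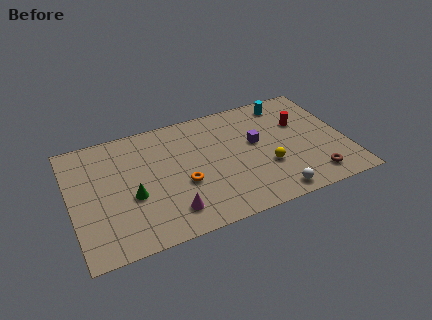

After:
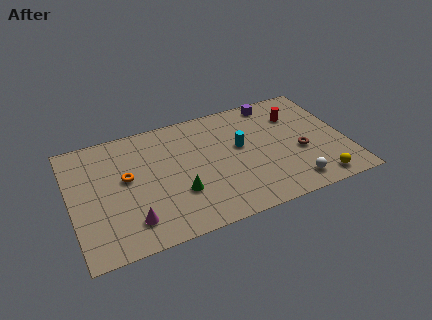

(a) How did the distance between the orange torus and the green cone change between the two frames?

+0.7

Before: roughly 2.9 units apart; after: 3.6. That's 0.7 units further apart.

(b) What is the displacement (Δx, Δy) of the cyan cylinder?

(-3.0, -2.6)

From the two frames, the cyan cylinder sits at roughly (12.8, 7.9) before and (9.8, 5.3) after.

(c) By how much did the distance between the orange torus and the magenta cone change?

+1.3

Before: roughly 2.0 units apart; after: 3.3. That's 1.3 units further apart.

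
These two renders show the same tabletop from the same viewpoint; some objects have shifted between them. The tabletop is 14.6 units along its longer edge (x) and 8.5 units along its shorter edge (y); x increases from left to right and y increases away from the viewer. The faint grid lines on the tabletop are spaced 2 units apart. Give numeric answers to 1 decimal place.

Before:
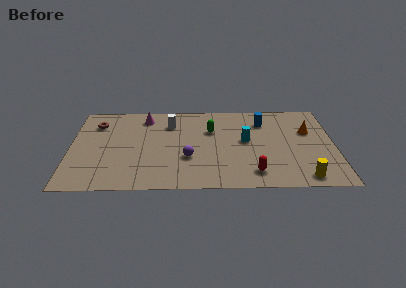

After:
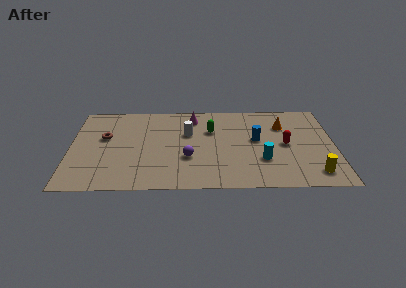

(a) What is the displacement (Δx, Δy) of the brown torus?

(0.5, -1.4)

From the two frames, the brown torus sits at roughly (1.4, 6.5) before and (1.9, 5.1) after.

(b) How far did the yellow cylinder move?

0.7

The yellow cylinder was near (12.8, 1.0) before and (13.4, 1.4) after, so it travelled √(0.6² + 0.4²) ≈ 0.7 units.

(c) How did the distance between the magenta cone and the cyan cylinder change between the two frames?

-0.4

The distance was about 6.1 in the first image and 5.7 in the second, so they moved 0.4 units closer together.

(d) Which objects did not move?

the purple sphere and the green capsule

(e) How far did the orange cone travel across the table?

1.5

The orange cone moved from about (13.2, 5.5) to (11.8, 6.1), a distance of √(1.4² + 0.6²) ≈ 1.5.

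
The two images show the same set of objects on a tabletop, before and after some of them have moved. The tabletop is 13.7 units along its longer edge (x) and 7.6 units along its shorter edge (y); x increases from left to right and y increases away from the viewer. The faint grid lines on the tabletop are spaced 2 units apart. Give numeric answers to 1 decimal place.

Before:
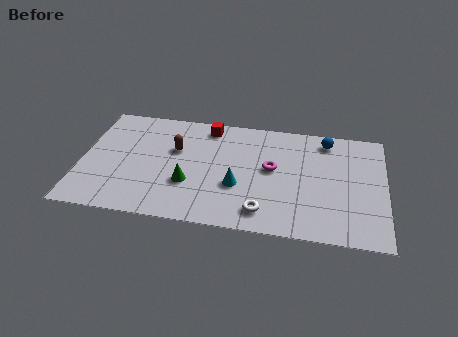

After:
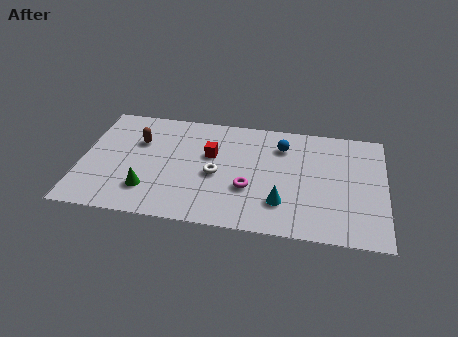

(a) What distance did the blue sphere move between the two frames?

2.1

The blue sphere moved from about (11.0, 6.5) to (9.0, 5.8), a distance of √(2.0² + 0.7²) ≈ 2.1.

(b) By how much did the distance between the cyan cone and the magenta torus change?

-0.4

The distance was about 2.1 in the first image and 1.7 in the second, so they moved 0.4 units closer together.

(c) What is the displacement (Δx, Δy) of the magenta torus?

(-1.0, -1.5)

From the two frames, the magenta torus sits at roughly (8.6, 4.2) before and (7.6, 2.7) after.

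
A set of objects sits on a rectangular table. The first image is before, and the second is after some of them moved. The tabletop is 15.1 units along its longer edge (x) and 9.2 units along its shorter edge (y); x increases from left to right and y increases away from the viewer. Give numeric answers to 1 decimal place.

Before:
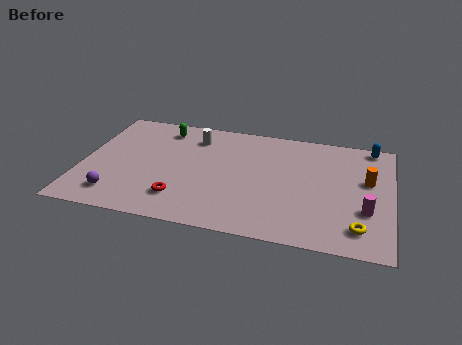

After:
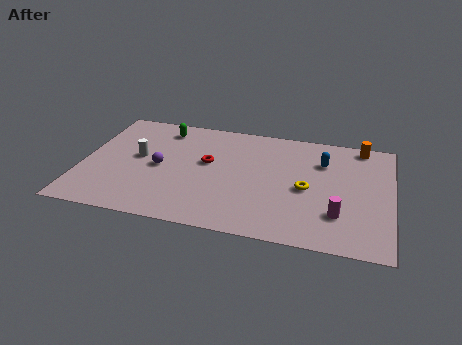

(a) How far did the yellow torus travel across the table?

3.6

From (13.6, 1.7) to (11.0, 4.2), the yellow torus covered √(2.6² + 2.5²) ≈ 3.6 units.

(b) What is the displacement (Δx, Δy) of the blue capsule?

(-2.3, -1.8)

The blue capsule was at about (14.0, 8.4) and moved to about (11.7, 6.6).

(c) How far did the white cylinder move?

3.5

From (5.3, 7.3) to (2.7, 5.0), the white cylinder covered √(2.6² + 2.3²) ≈ 3.5 units.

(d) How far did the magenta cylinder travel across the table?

1.4

From (13.9, 3.1) to (12.6, 2.5), the magenta cylinder covered √(1.3² + 0.6²) ≈ 1.4 units.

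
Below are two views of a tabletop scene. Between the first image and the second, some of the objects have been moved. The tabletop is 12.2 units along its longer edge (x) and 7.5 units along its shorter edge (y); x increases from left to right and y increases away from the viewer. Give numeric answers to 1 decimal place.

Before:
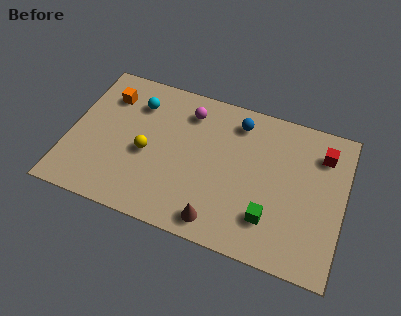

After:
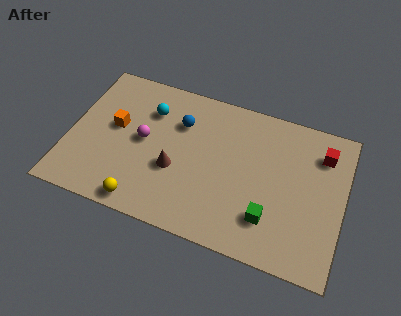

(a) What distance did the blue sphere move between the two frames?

2.7

The blue sphere was near (7.3, 6.2) before and (4.8, 5.3) after, so it travelled √(2.5² + 0.9²) ≈ 2.7 units.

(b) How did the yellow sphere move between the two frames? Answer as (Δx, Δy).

(0.1, -2.5)

The yellow sphere was at about (3.5, 3.3) and moved to about (3.6, 0.8).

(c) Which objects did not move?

the green cube and the red cube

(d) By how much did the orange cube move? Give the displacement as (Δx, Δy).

(0.5, -1.5)

The orange cube started near (1.5, 5.7) and ended near (2.0, 4.2).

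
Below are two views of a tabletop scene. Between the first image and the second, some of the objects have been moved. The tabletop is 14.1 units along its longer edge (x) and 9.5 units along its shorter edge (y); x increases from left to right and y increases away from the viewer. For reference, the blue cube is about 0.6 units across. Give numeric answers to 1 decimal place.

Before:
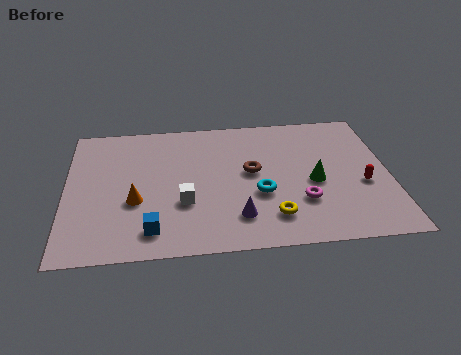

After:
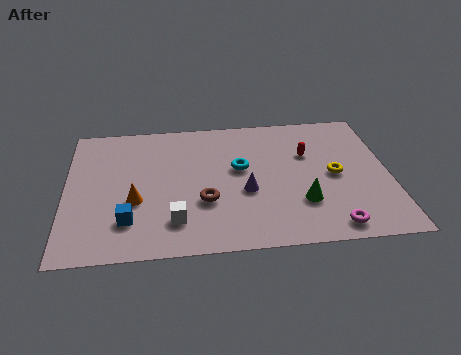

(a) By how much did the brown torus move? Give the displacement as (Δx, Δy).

(-2.1, -1.9)

From the two frames, the brown torus sits at roughly (8.1, 5.2) before and (6.0, 3.3) after.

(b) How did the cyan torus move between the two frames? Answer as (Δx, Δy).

(-0.8, 1.9)

The cyan torus was at about (8.4, 3.6) and moved to about (7.6, 5.5).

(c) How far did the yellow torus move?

3.8

The yellow torus moved from about (8.9, 2.0) to (11.7, 4.6), a distance of √(2.8² + 2.6²) ≈ 3.8.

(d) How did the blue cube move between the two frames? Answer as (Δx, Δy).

(-1.0, 0.7)

The blue cube was at about (3.7, 1.6) and moved to about (2.7, 2.3).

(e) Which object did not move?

the orange cone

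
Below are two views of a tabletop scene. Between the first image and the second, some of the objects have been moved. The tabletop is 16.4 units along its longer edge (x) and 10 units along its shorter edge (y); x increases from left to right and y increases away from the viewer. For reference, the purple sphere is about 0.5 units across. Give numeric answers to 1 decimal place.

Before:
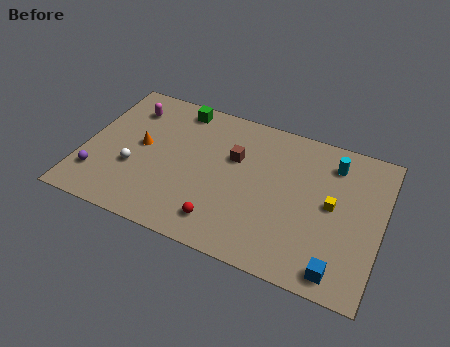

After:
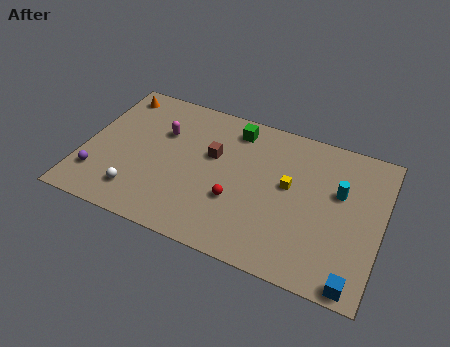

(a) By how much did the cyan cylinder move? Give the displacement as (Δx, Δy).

(0.5, -1.8)

The cyan cylinder started near (13.5, 8.0) and ended near (14.0, 6.2).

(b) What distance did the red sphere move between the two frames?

1.8

The red sphere moved from about (8.0, 1.8) to (8.6, 3.5), a distance of √(0.6² + 1.7²) ≈ 1.8.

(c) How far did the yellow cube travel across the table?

2.4

From (13.7, 5.2) to (11.3, 5.6), the yellow cube covered √(2.4² + 0.4²) ≈ 2.4 units.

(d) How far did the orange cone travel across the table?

3.8

From (3.1, 5.3) to (1.2, 8.6), the orange cone covered √(1.9² + 3.3²) ≈ 3.8 units.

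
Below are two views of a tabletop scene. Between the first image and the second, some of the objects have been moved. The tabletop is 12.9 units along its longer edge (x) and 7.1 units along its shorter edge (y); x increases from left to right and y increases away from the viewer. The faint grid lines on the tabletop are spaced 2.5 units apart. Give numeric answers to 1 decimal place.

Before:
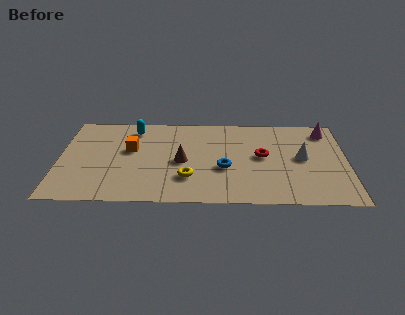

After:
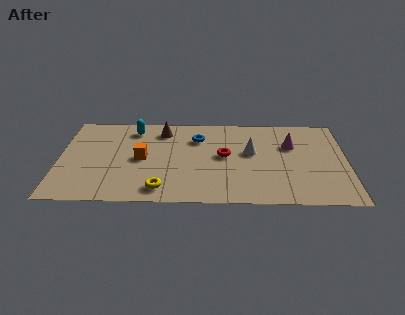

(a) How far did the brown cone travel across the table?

2.7

From (5.5, 3.3) to (4.6, 5.8), the brown cone covered √(0.9² + 2.5²) ≈ 2.7 units.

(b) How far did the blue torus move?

2.7

From (7.4, 2.8) to (6.2, 5.2), the blue torus covered √(1.2² + 2.4²) ≈ 2.7 units.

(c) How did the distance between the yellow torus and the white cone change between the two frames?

-0.4

Before: roughly 5.4 units apart; after: 5.0. That's 0.4 units closer together.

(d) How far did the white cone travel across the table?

2.3

The white cone was near (10.9, 3.7) before and (8.6, 4.1) after, so it travelled √(2.3² + 0.4²) ≈ 2.3 units.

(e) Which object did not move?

the cyan capsule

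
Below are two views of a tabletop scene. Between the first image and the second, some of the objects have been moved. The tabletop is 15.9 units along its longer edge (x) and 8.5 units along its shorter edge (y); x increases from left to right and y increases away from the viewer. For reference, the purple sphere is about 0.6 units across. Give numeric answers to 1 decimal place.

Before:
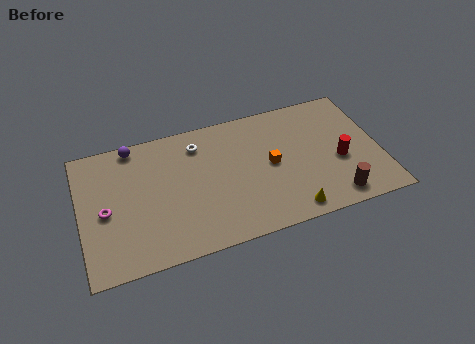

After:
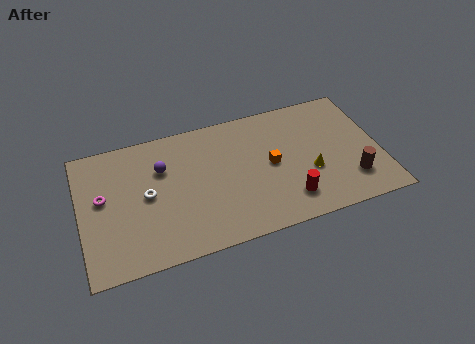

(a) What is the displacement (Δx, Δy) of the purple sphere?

(1.4, -1.9)

From the two frames, the purple sphere sits at roughly (3.0, 7.7) before and (4.4, 5.8) after.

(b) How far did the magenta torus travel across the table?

0.9

From (1.3, 3.9) to (1.2, 4.8), the magenta torus covered √(0.1² + 0.9²) ≈ 0.9 units.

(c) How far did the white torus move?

3.8

The white torus was near (6.4, 6.8) before and (3.5, 4.3) after, so it travelled √(2.9² + 2.5²) ≈ 3.8 units.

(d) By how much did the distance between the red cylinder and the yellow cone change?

-1.9

Before: roughly 3.8 units apart; after: 1.9. That's 1.9 units closer together.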